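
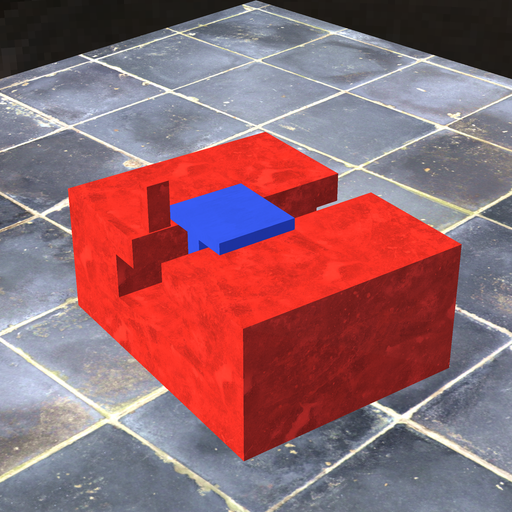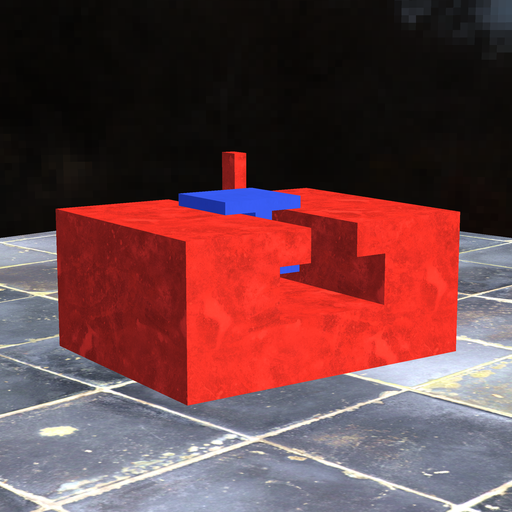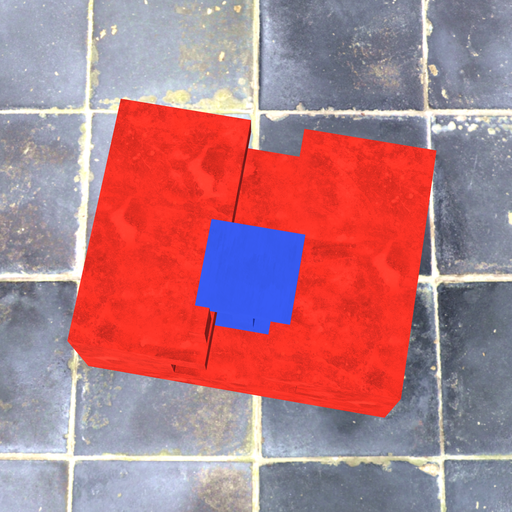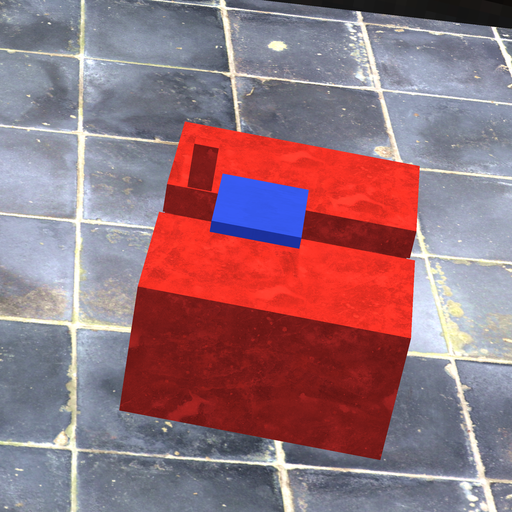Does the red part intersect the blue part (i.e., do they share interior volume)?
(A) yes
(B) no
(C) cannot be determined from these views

(B) no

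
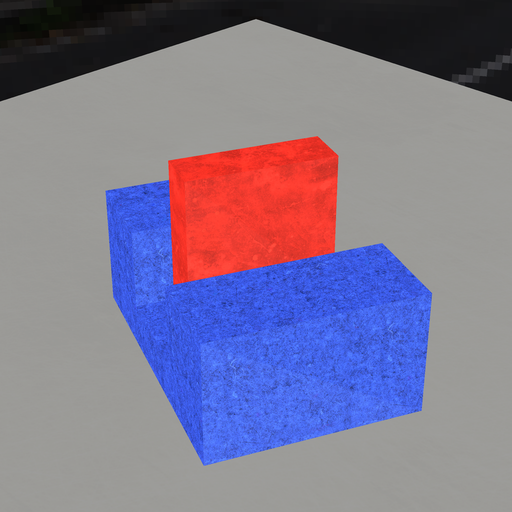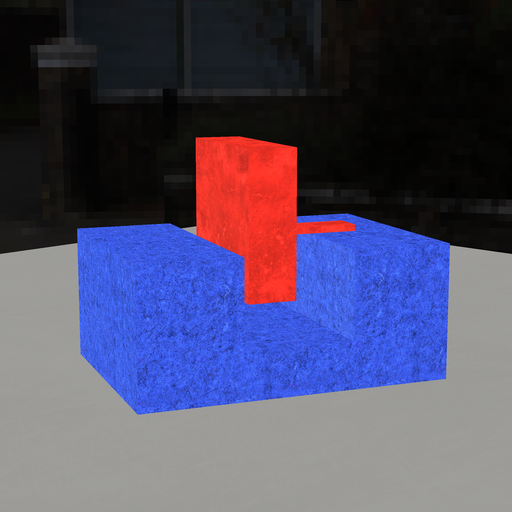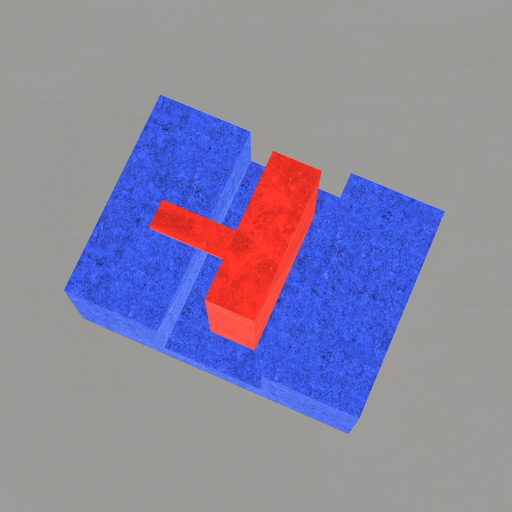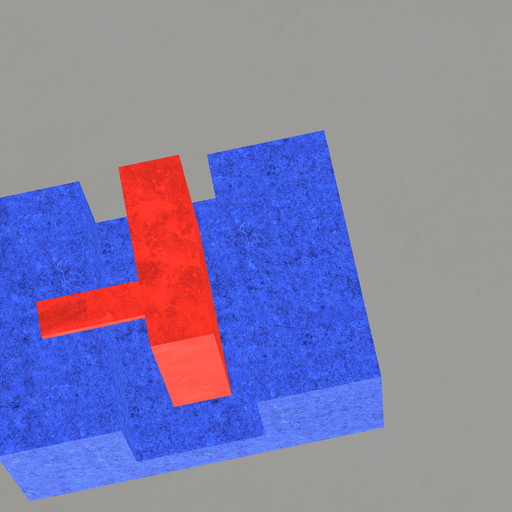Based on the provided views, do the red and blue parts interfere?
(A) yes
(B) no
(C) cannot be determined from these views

(B) no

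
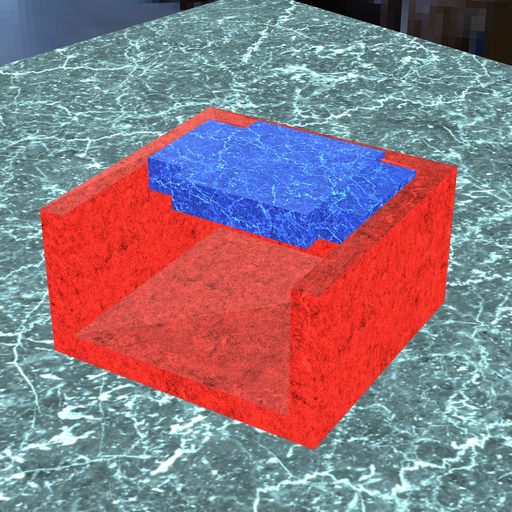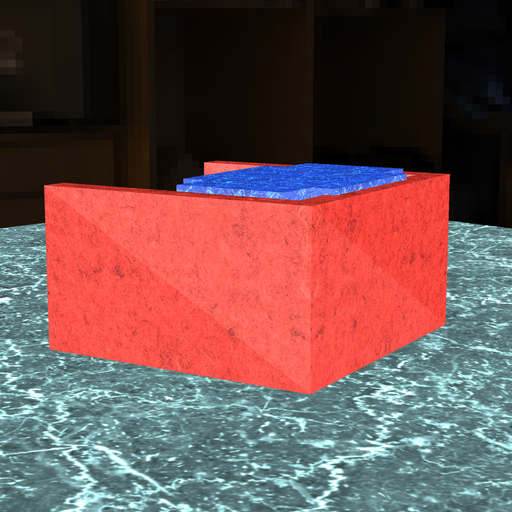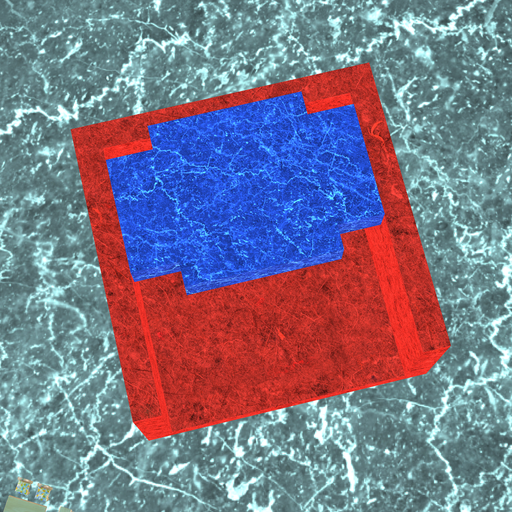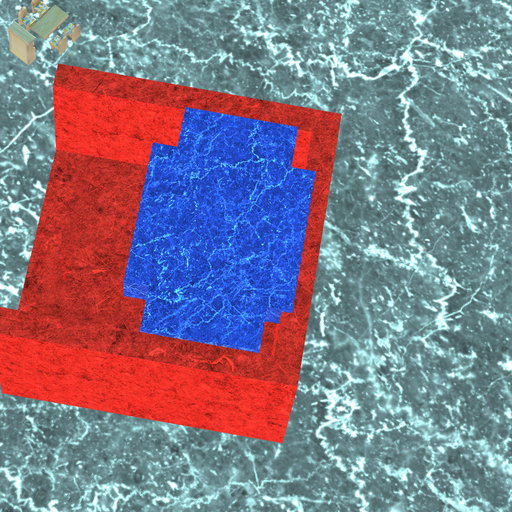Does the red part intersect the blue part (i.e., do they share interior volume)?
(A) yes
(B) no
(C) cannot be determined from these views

(A) yes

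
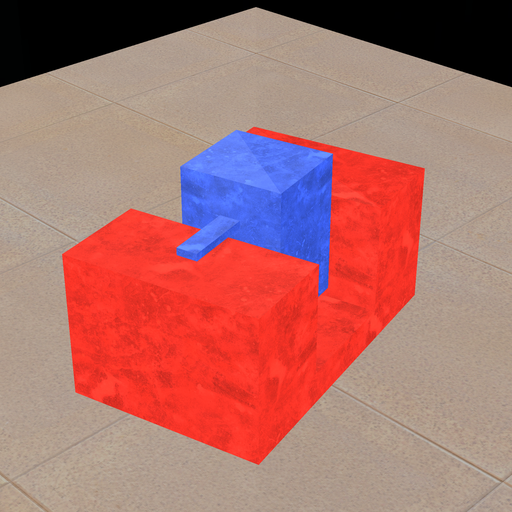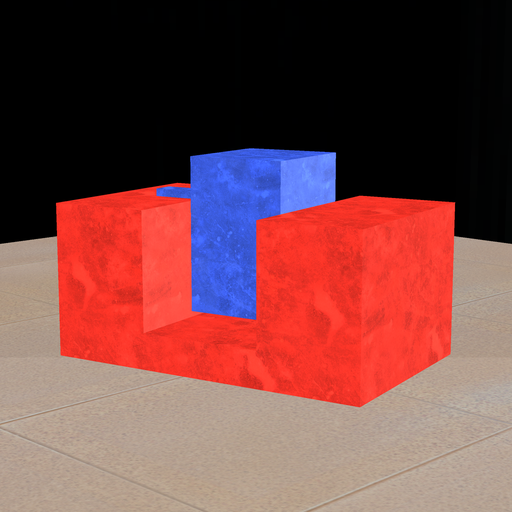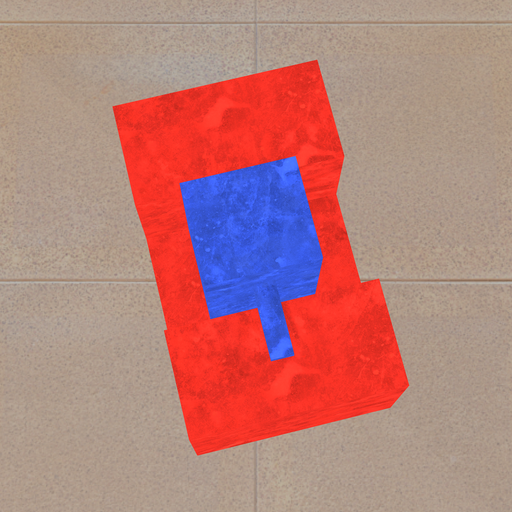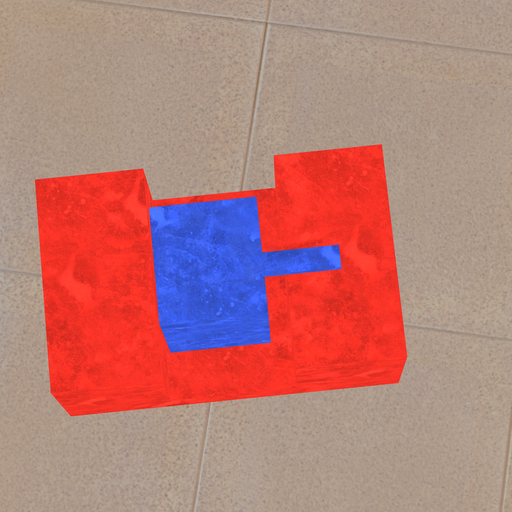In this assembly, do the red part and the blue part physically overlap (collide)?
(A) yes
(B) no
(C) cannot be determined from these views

(B) no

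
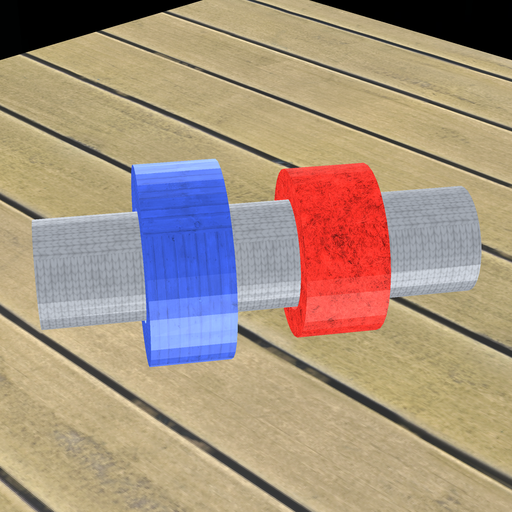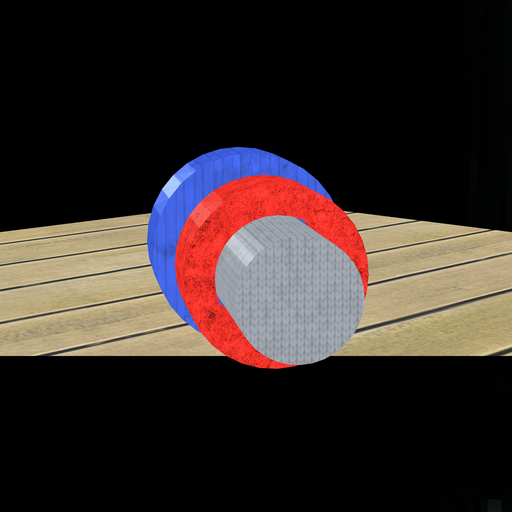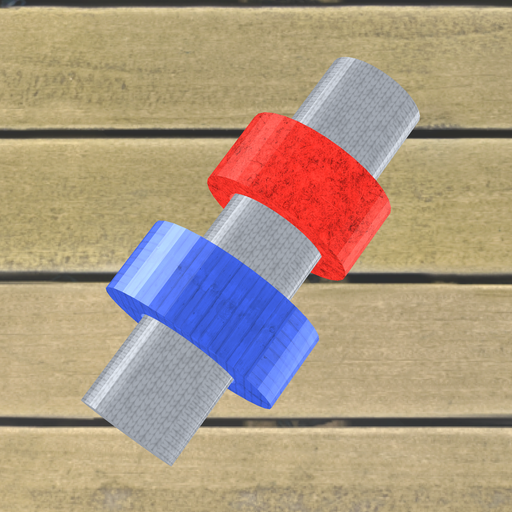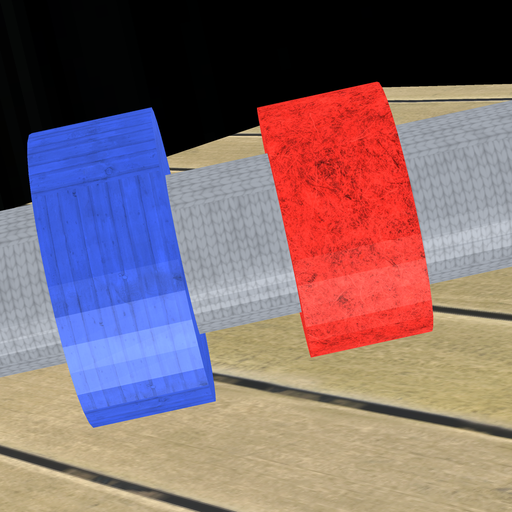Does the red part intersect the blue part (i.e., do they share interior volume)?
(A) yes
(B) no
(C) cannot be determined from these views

(B) no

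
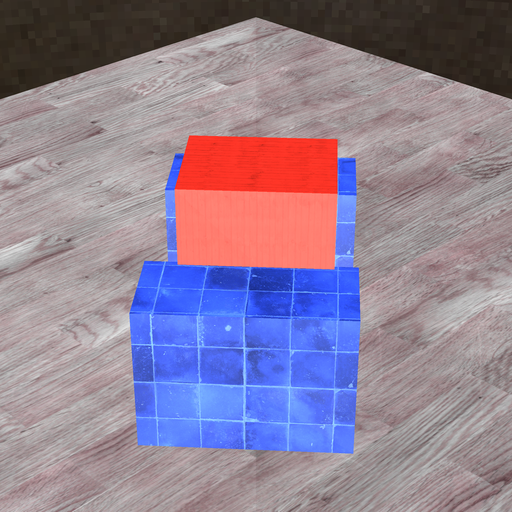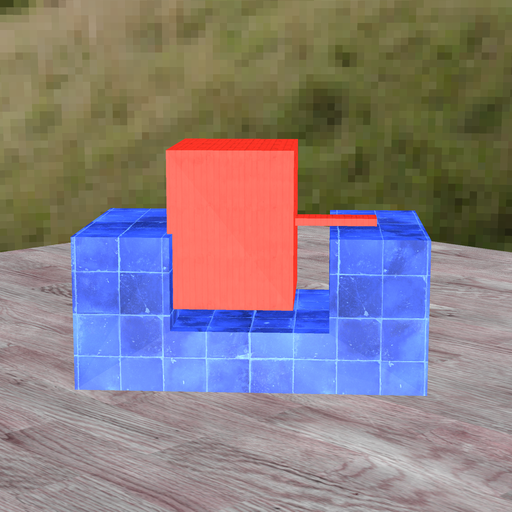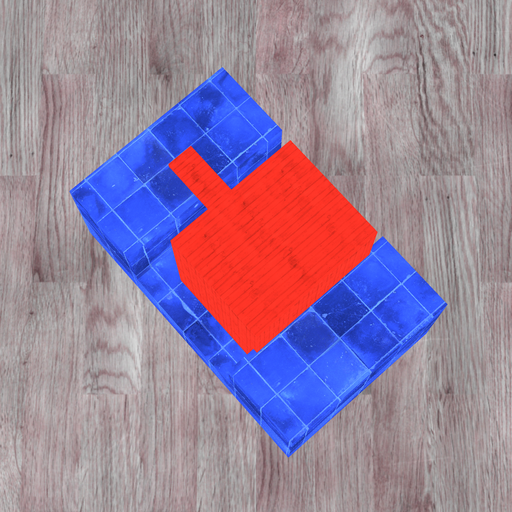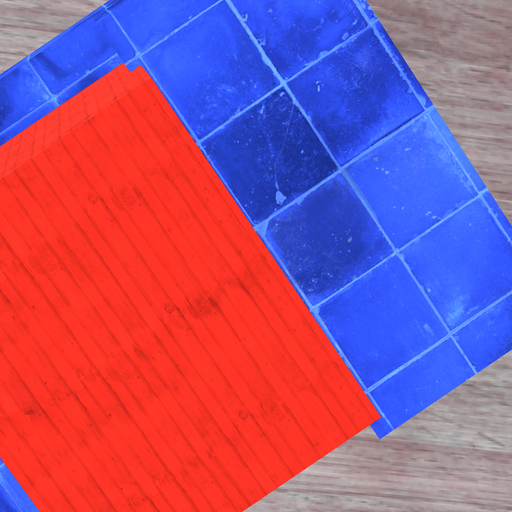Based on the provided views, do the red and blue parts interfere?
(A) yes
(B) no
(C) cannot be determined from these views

(A) yes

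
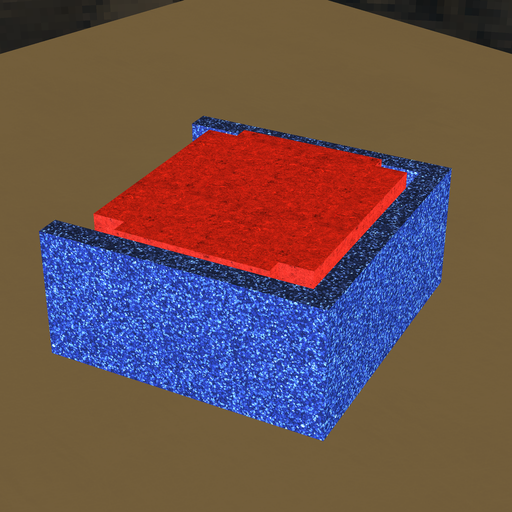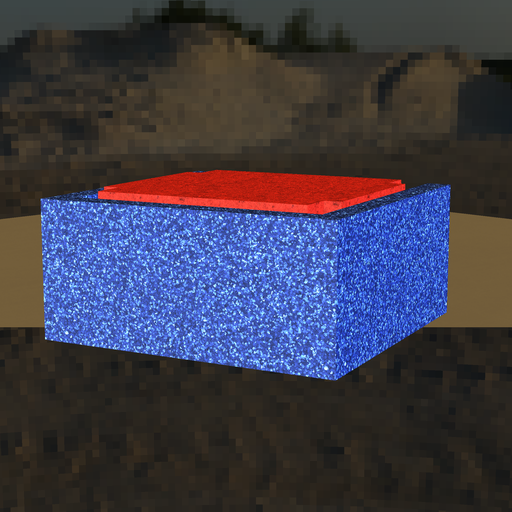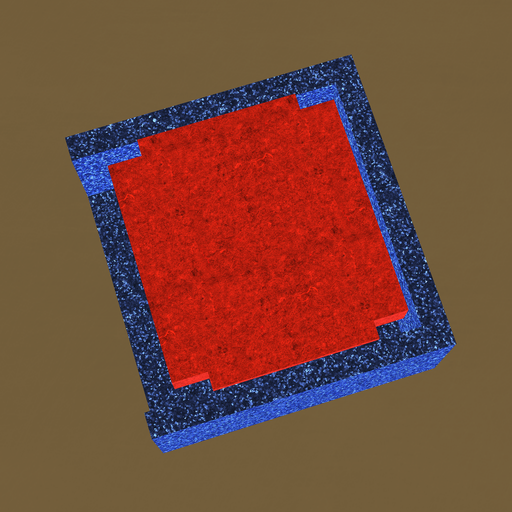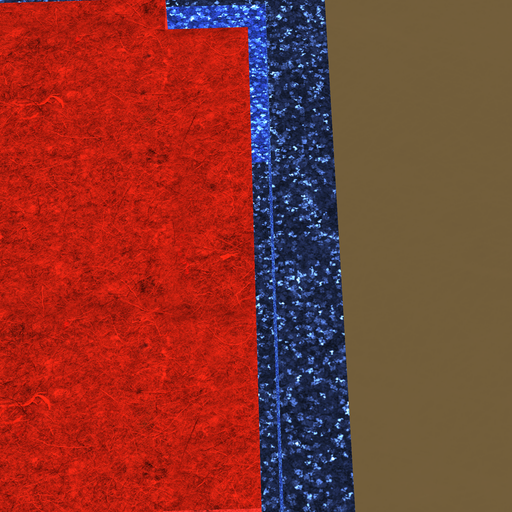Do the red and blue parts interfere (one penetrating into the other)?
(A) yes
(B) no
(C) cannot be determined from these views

(B) no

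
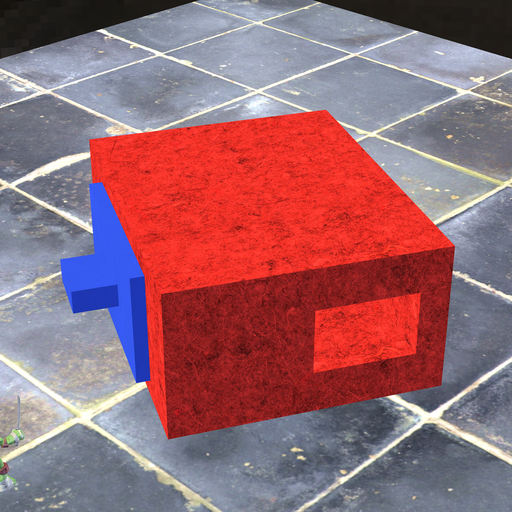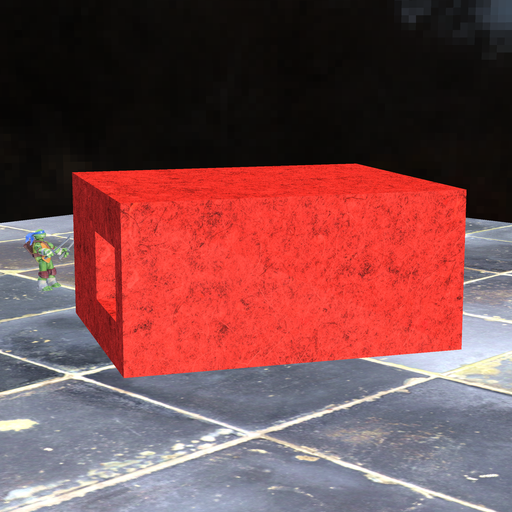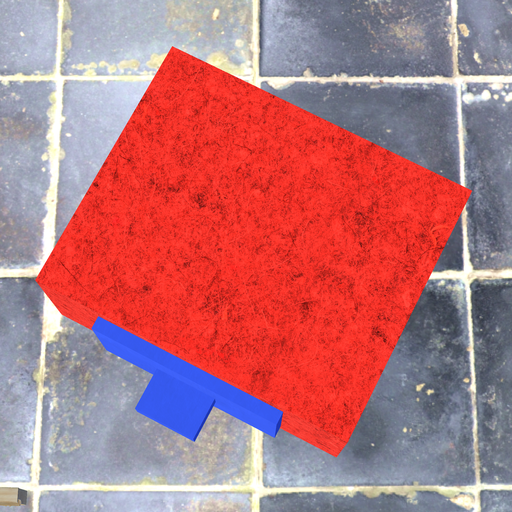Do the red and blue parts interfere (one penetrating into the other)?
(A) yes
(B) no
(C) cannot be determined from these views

(C) cannot be determined from these views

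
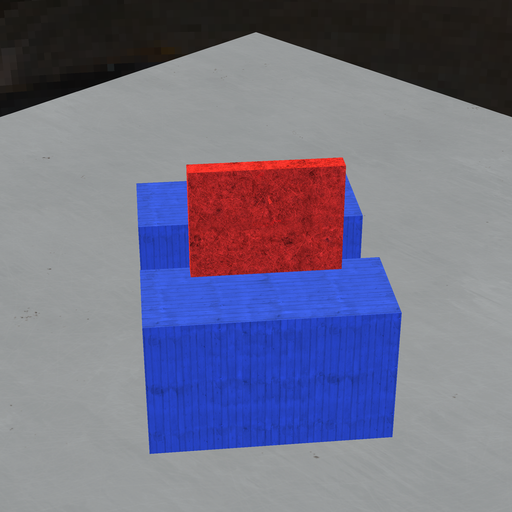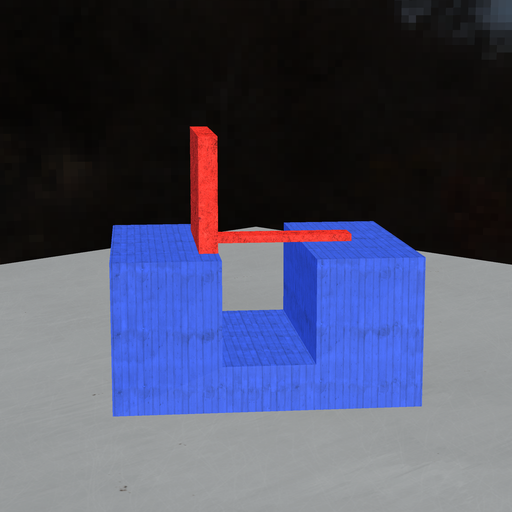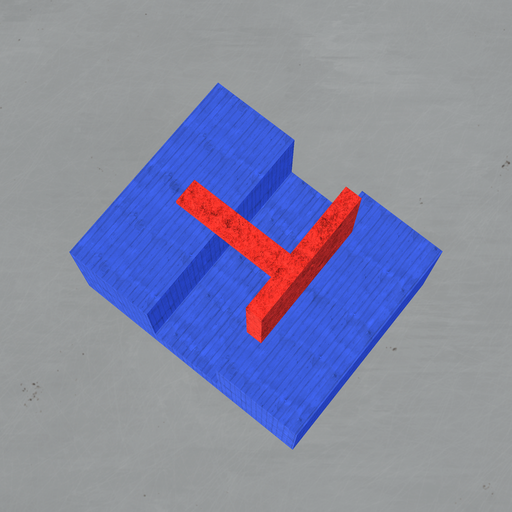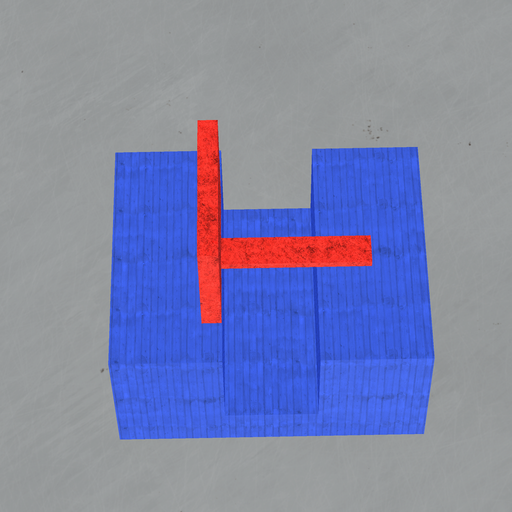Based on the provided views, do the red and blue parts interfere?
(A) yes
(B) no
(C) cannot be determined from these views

(A) yes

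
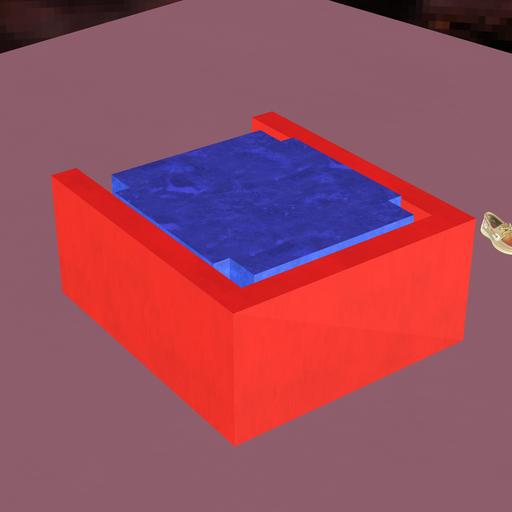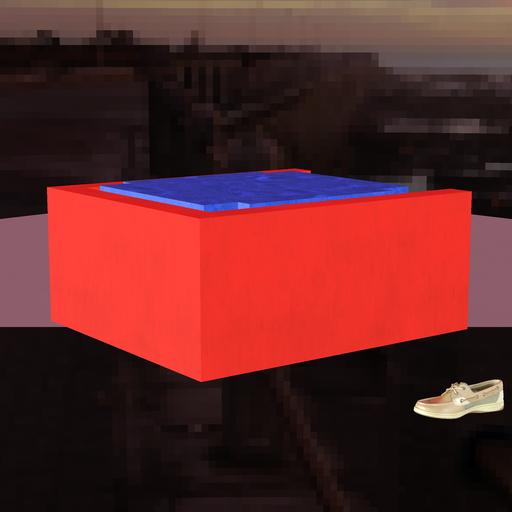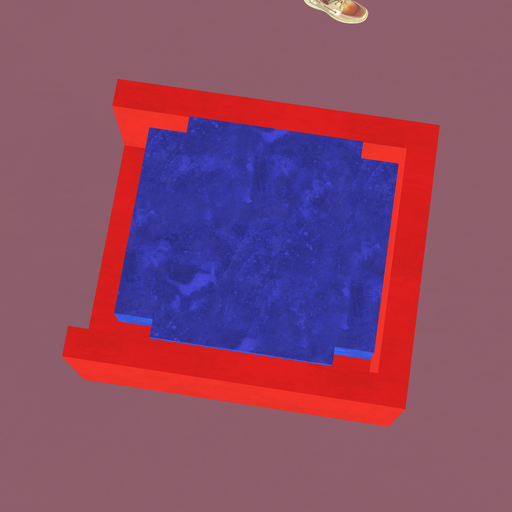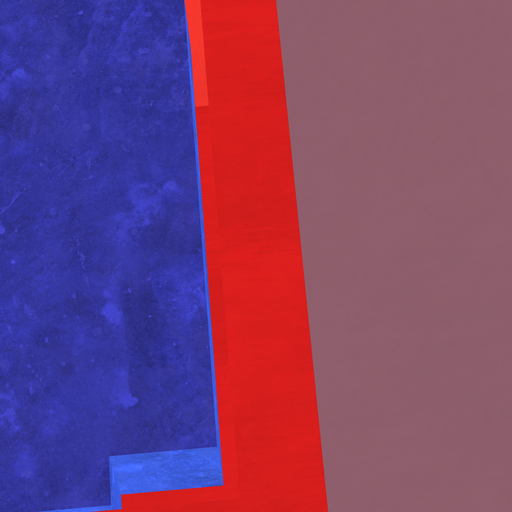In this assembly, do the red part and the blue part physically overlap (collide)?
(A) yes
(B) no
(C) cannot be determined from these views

(B) no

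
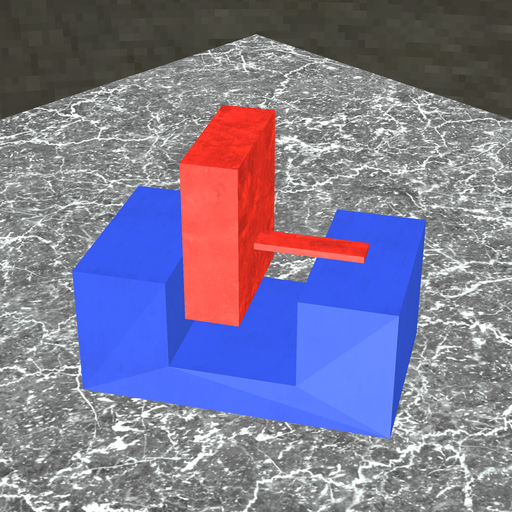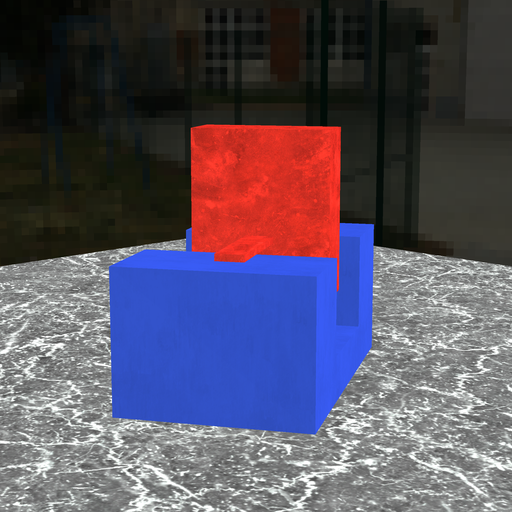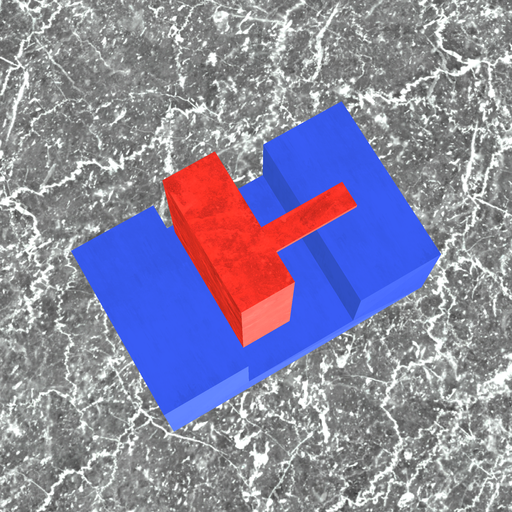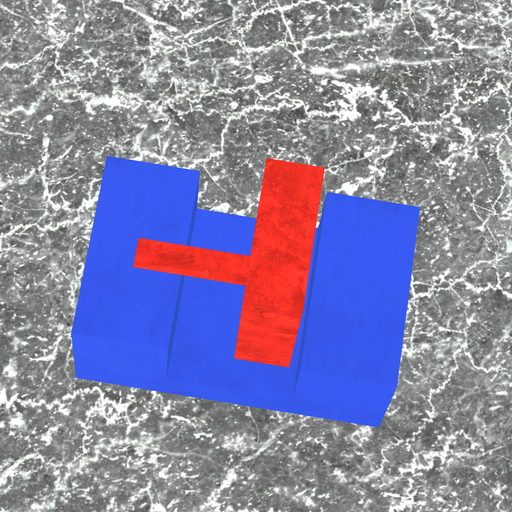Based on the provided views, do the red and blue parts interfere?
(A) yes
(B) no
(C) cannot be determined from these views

(B) no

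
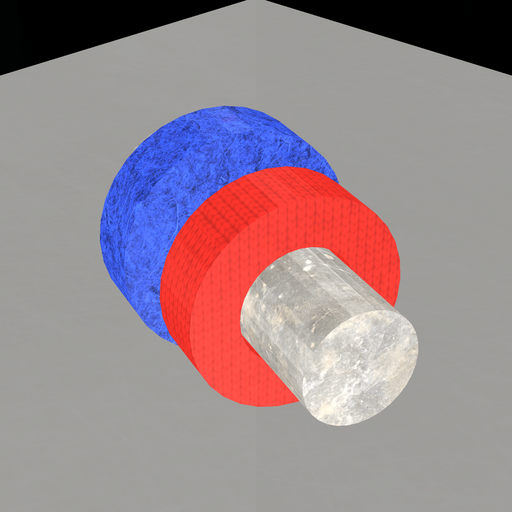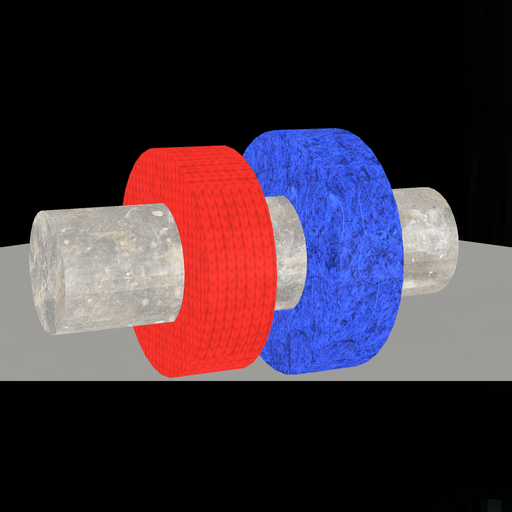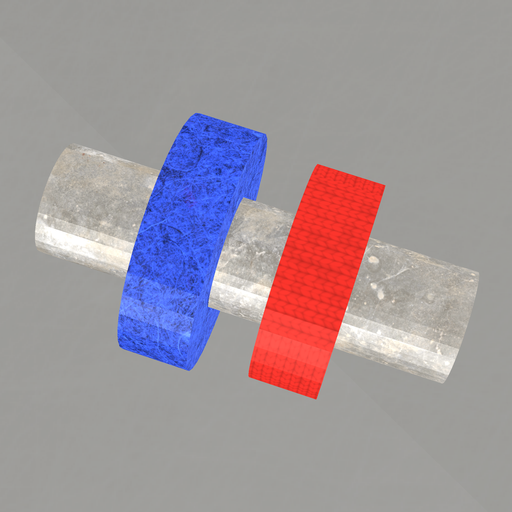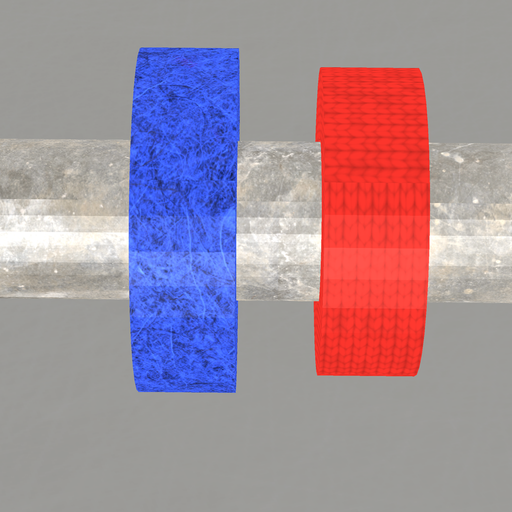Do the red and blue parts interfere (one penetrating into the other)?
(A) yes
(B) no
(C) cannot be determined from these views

(B) no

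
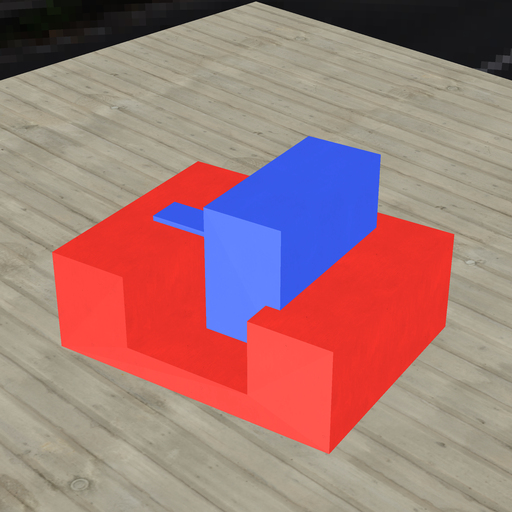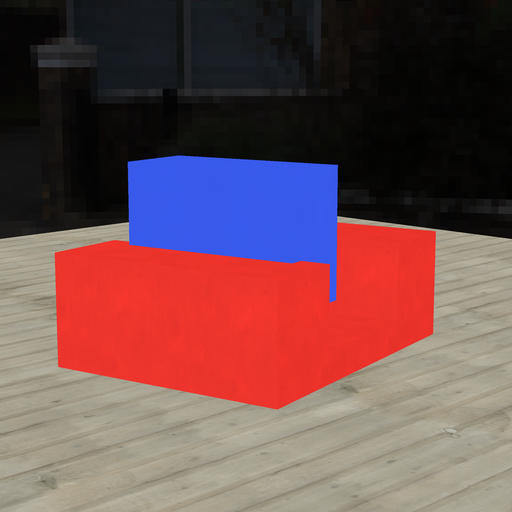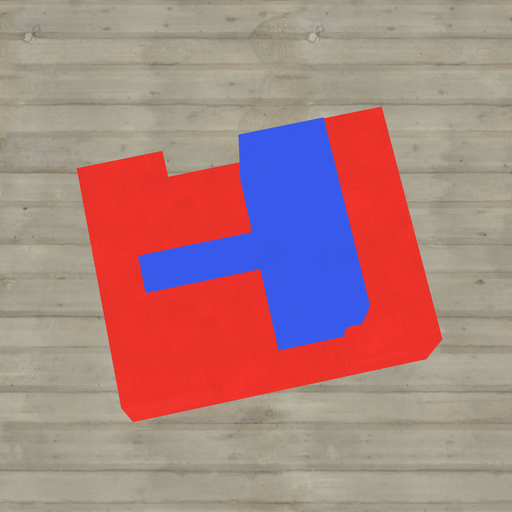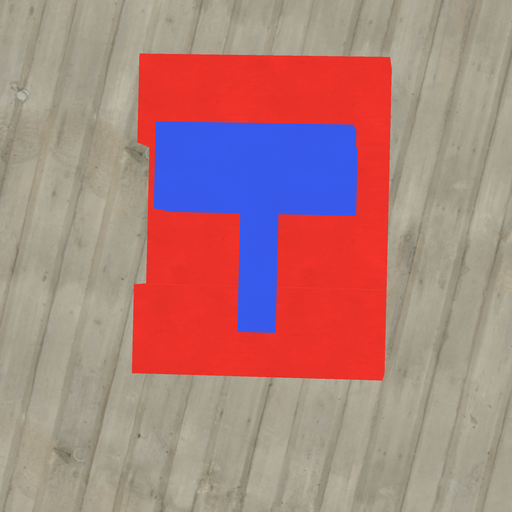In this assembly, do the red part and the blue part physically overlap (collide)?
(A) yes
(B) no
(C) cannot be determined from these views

(A) yes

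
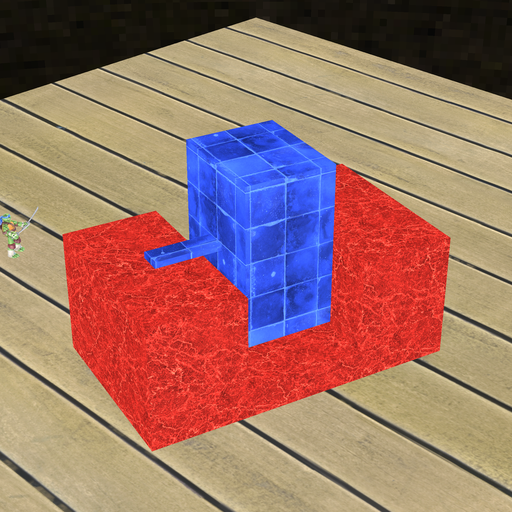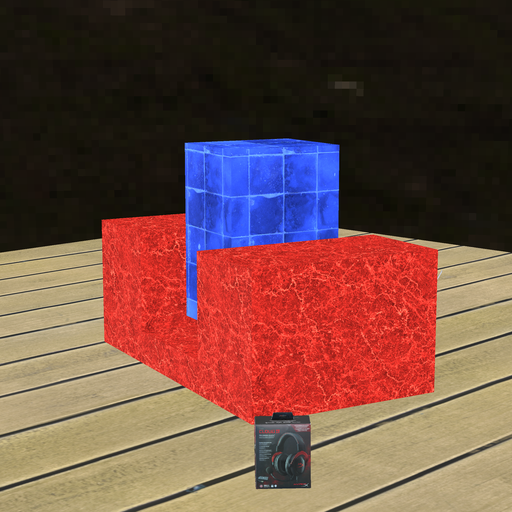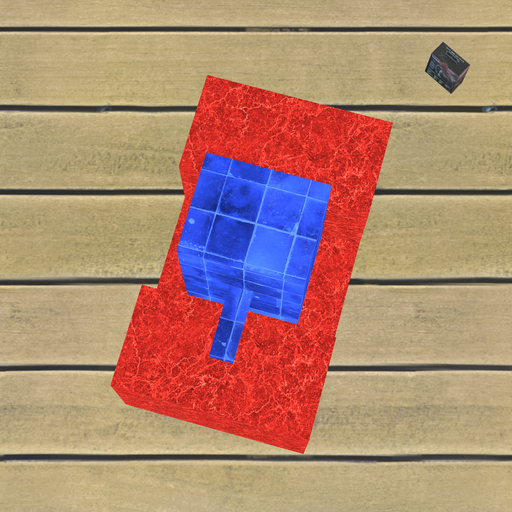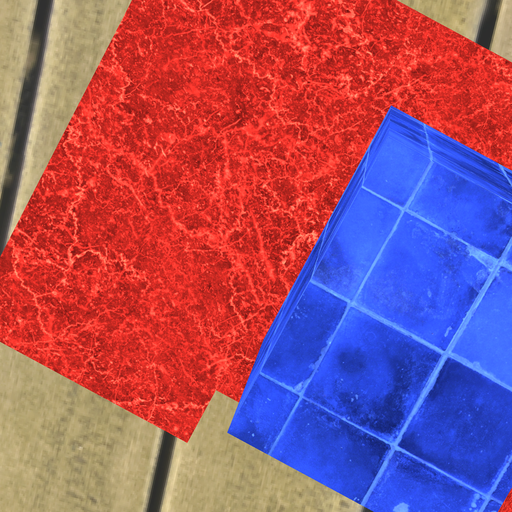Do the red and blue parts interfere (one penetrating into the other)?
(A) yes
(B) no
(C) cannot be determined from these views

(B) no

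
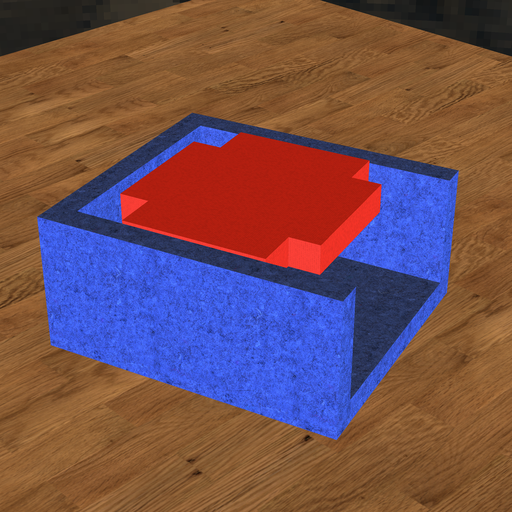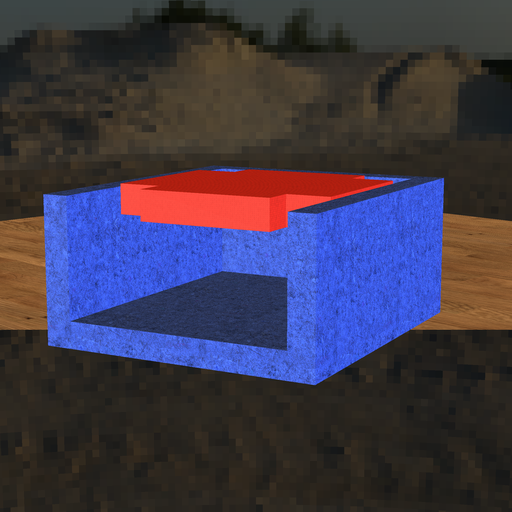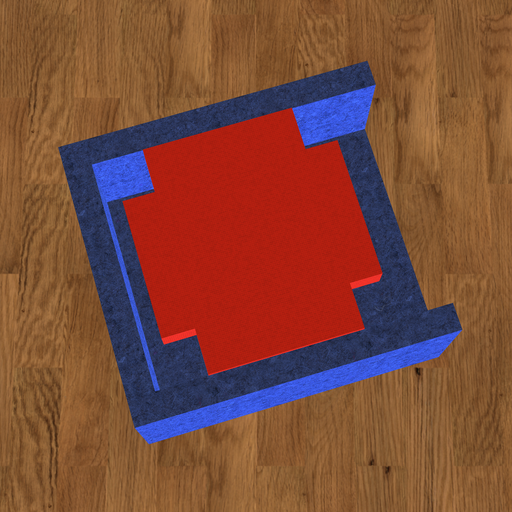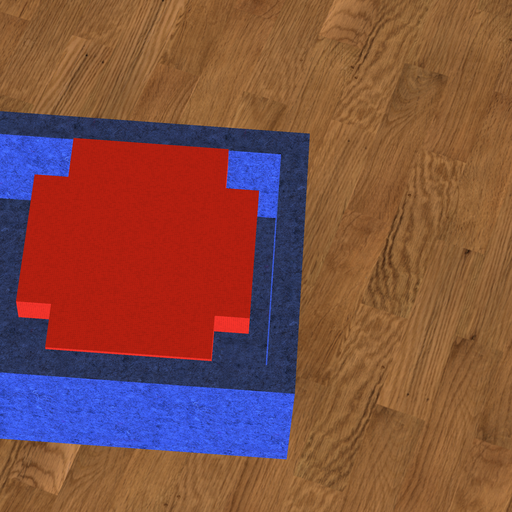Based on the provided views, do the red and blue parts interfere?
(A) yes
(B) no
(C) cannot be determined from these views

(B) no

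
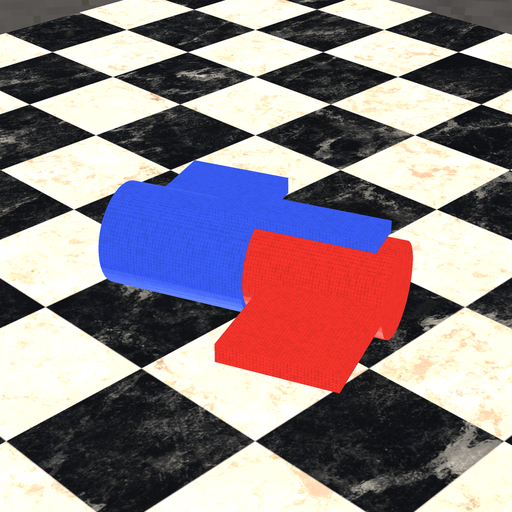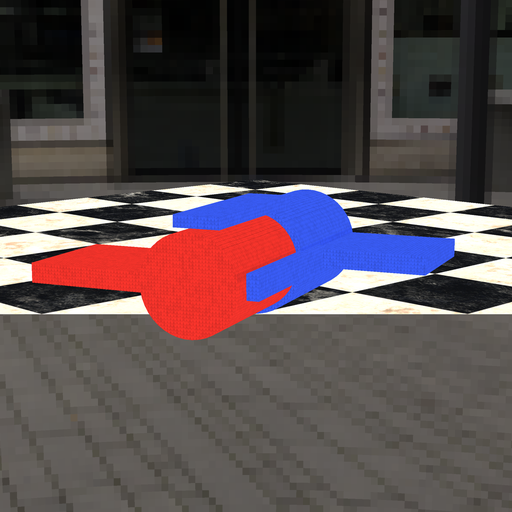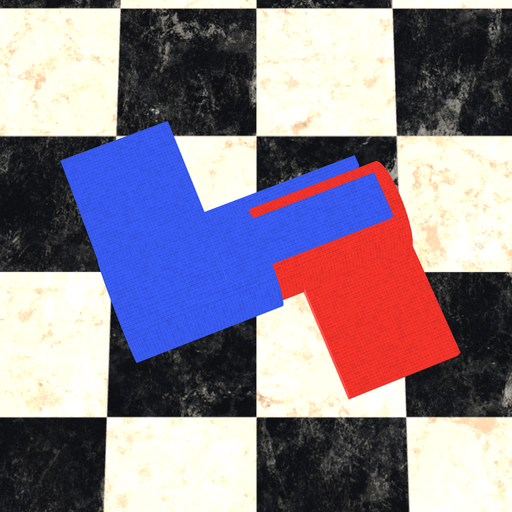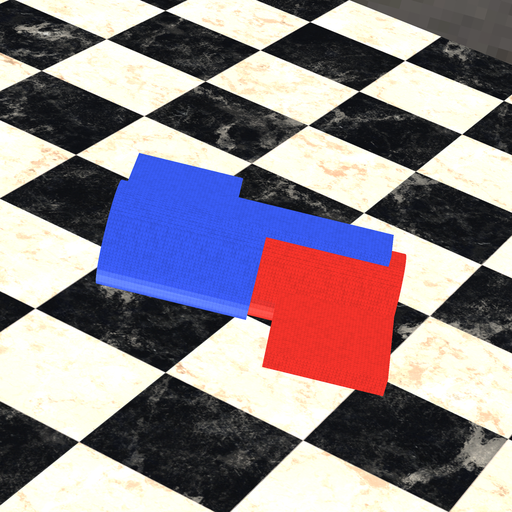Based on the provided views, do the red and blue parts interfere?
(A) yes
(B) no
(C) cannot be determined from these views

(A) yes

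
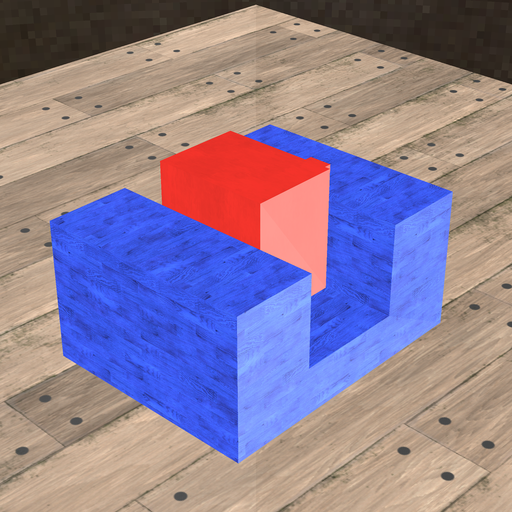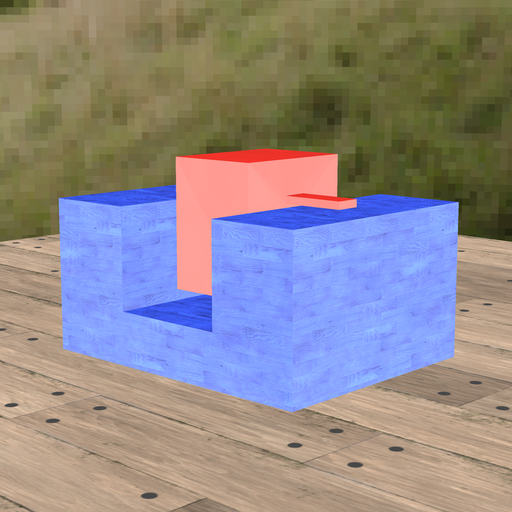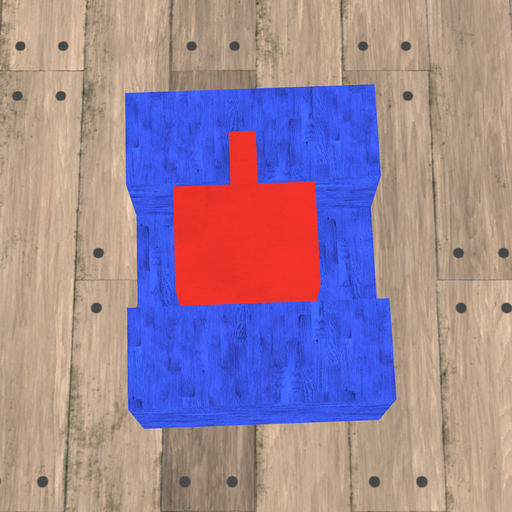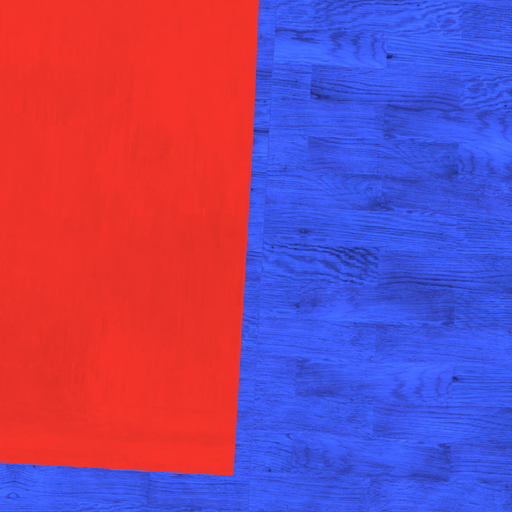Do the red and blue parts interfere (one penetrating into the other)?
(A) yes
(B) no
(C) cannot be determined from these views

(B) no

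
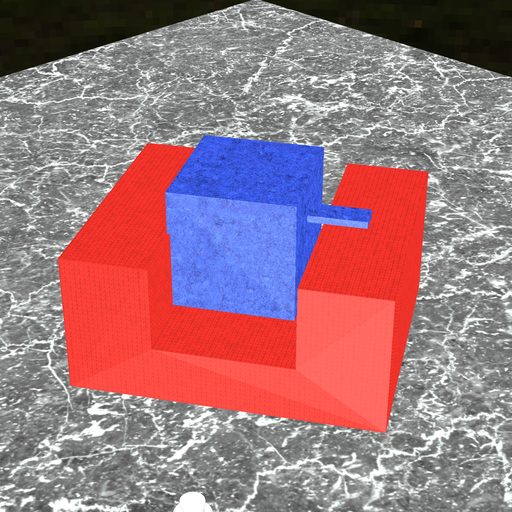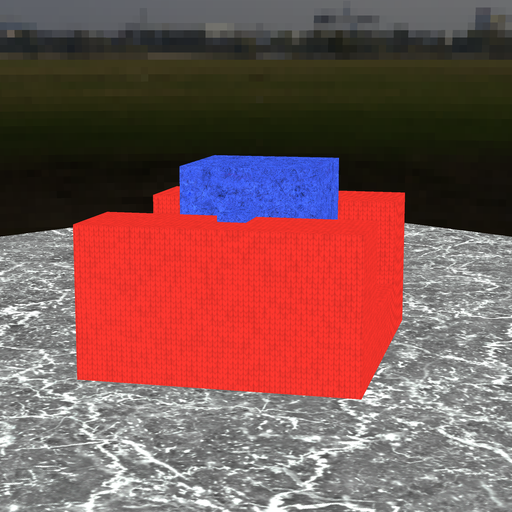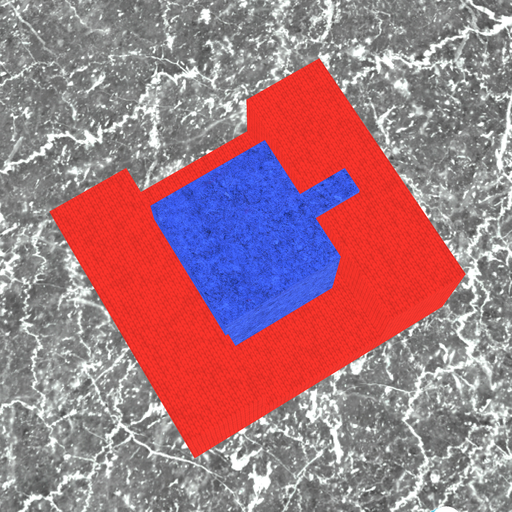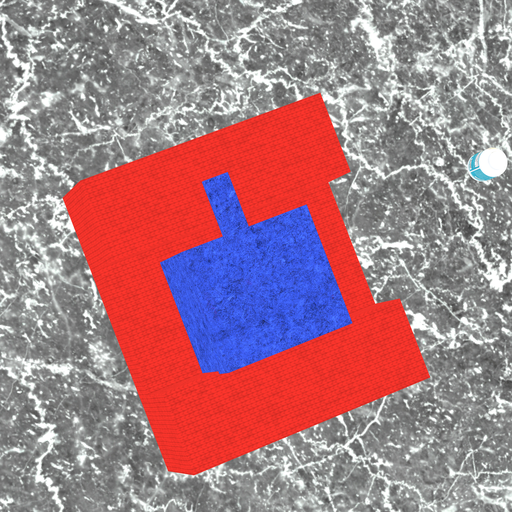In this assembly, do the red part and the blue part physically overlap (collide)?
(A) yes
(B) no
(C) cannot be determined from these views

(A) yes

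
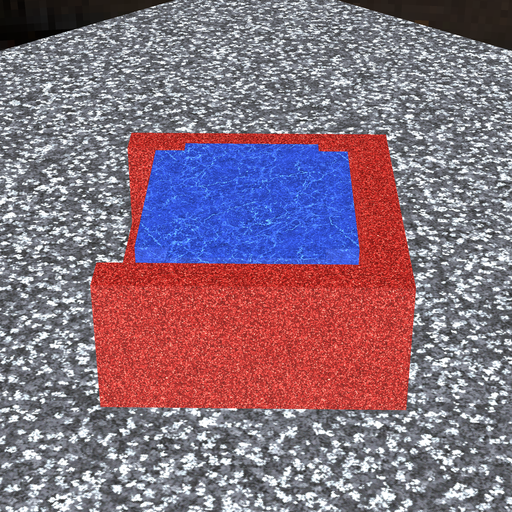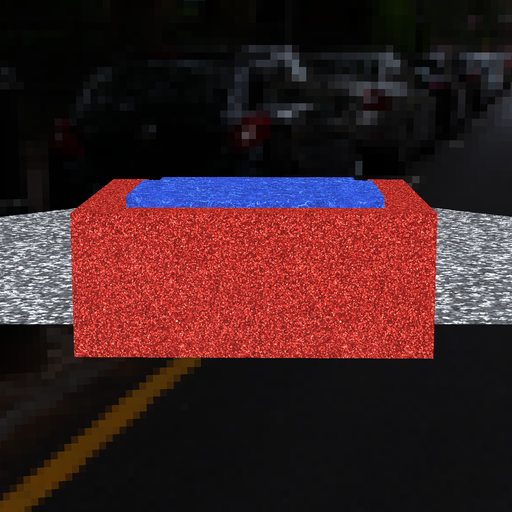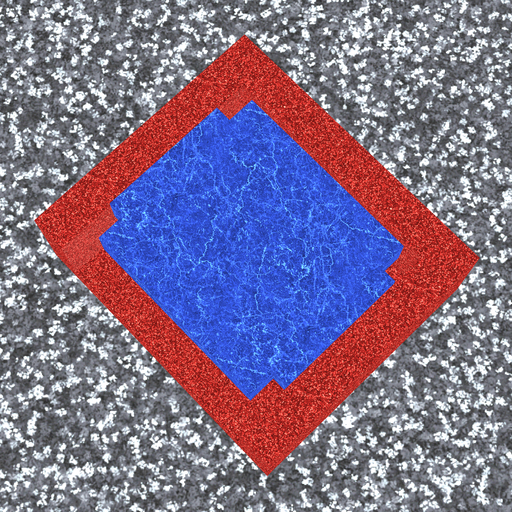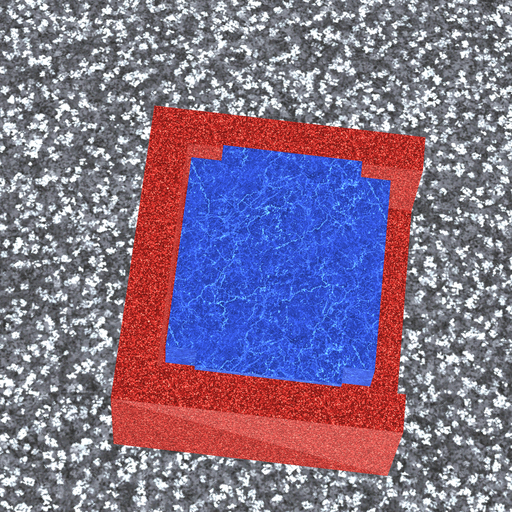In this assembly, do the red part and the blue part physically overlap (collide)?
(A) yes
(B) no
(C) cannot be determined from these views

(B) no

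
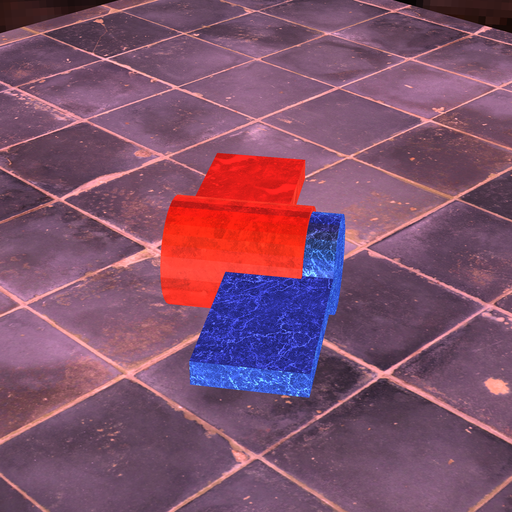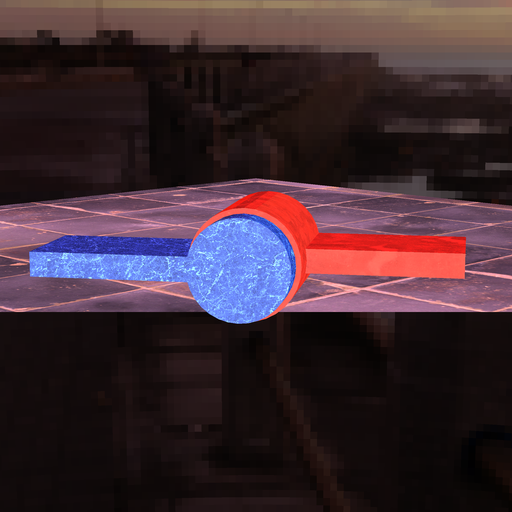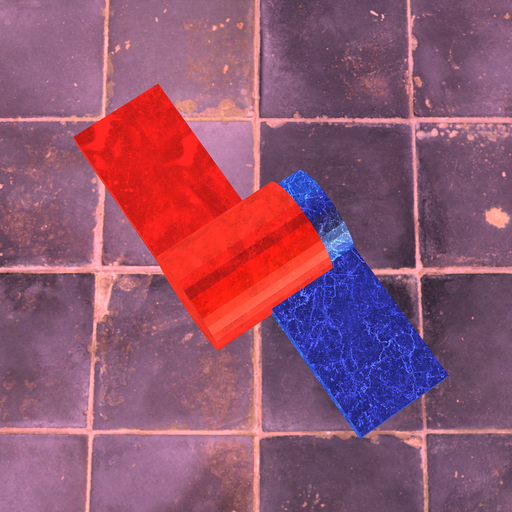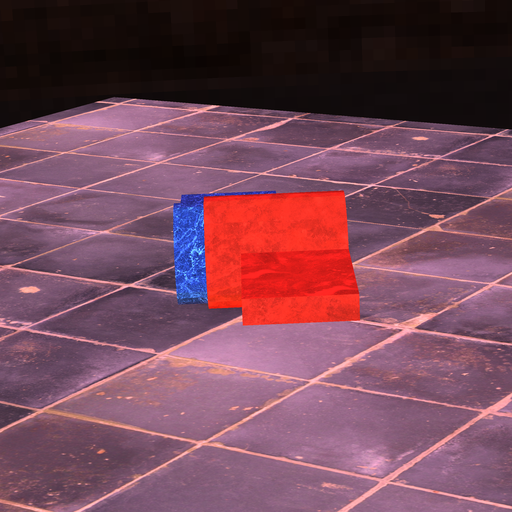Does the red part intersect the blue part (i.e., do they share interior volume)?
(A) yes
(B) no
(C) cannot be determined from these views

(A) yes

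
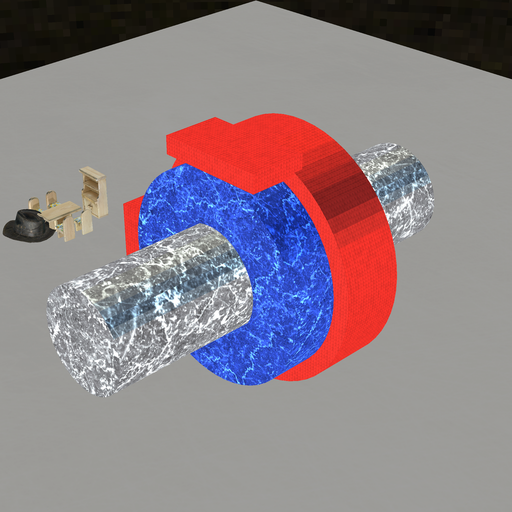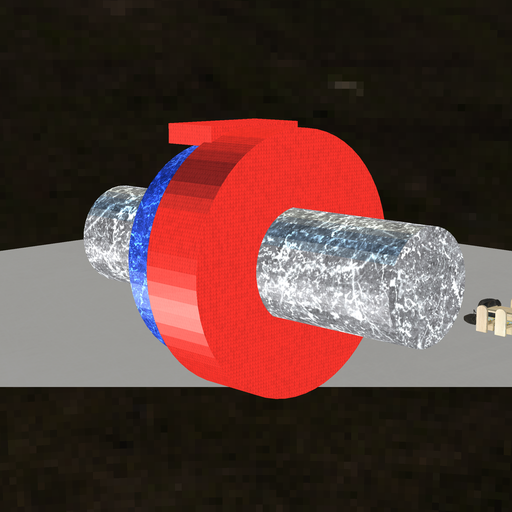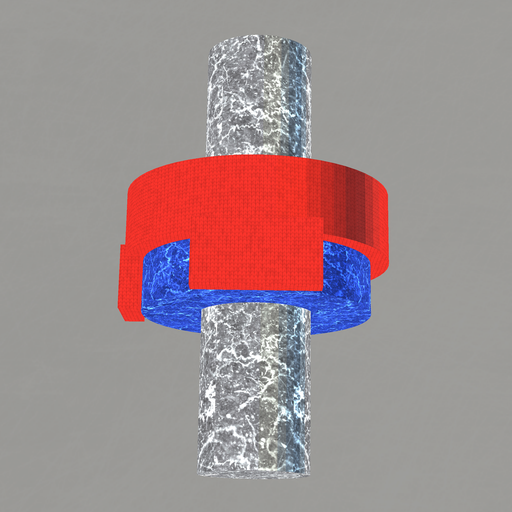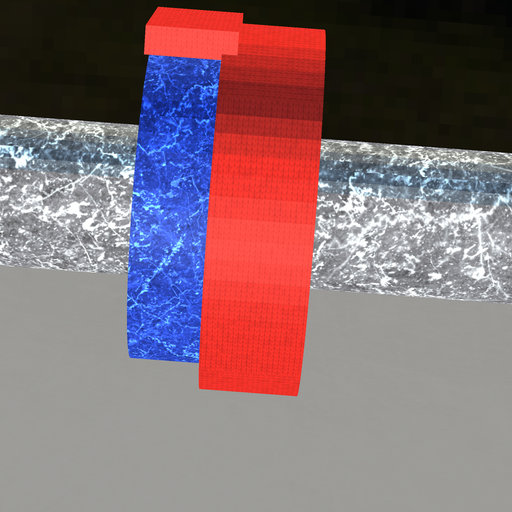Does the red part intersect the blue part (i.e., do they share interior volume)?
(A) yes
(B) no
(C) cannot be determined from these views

(A) yes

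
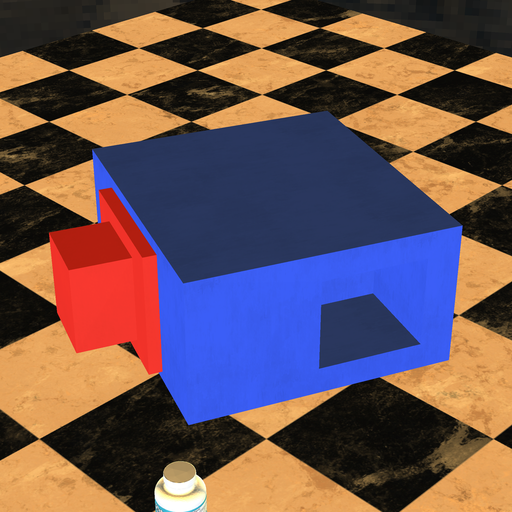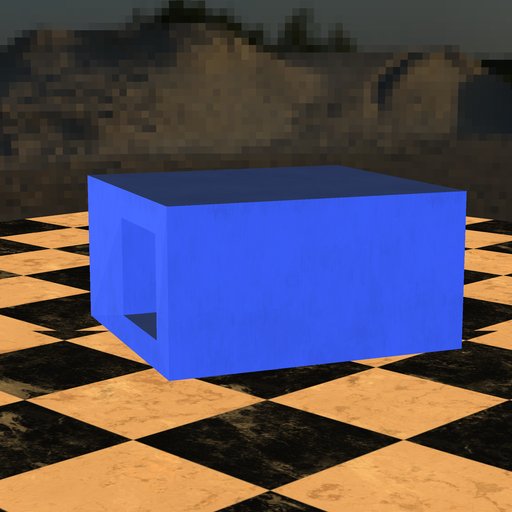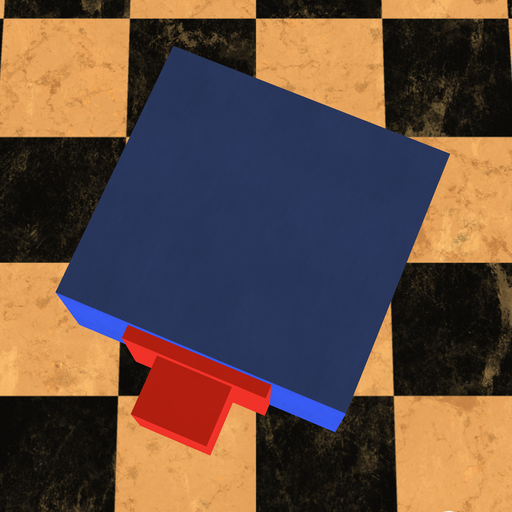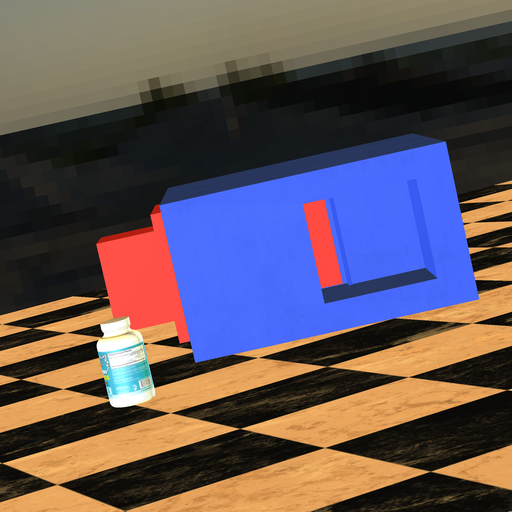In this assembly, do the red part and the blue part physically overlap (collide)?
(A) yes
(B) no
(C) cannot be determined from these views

(B) no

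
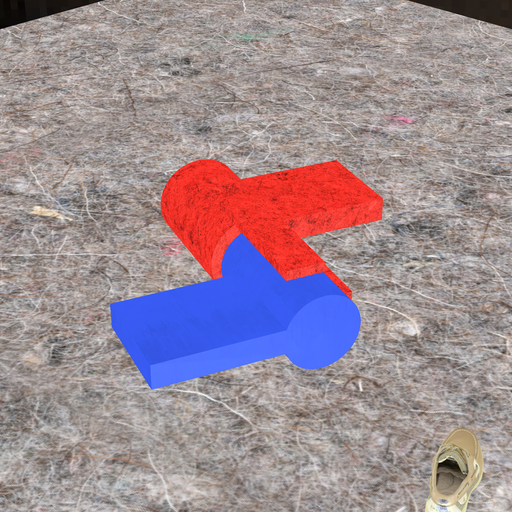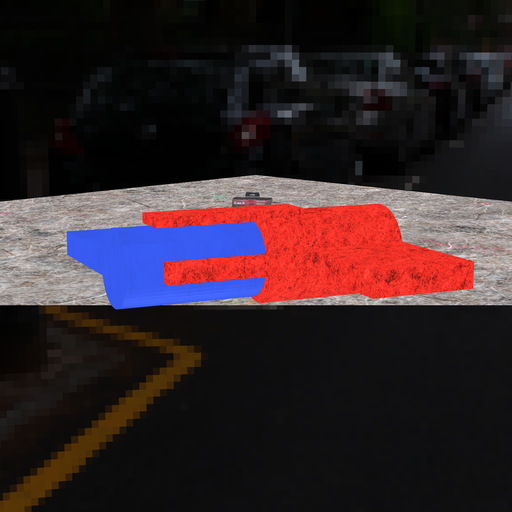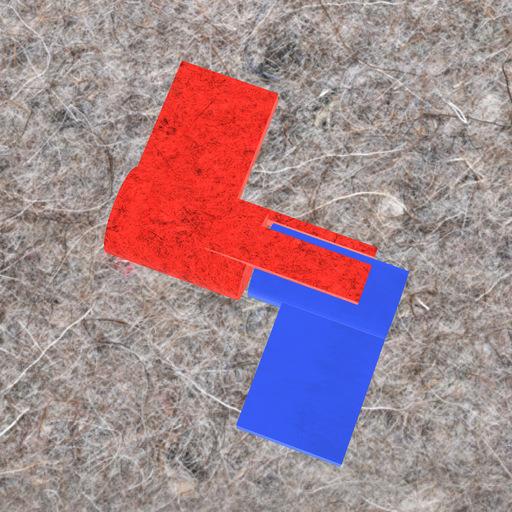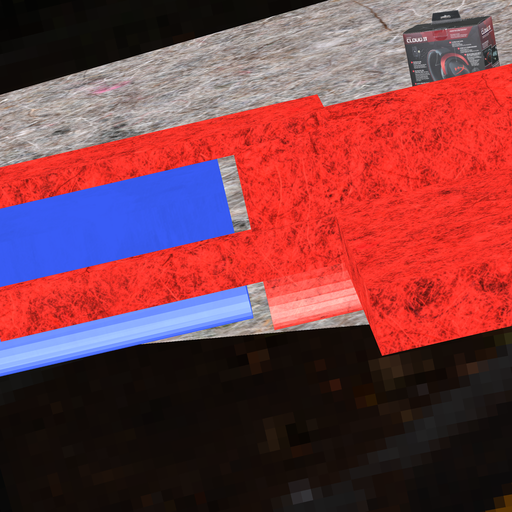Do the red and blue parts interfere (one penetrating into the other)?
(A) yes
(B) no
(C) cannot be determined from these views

(B) no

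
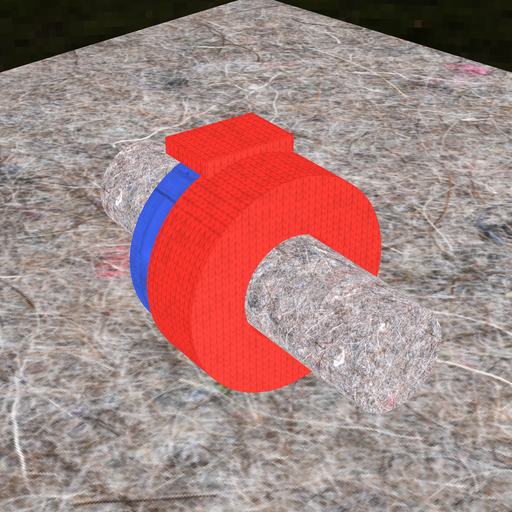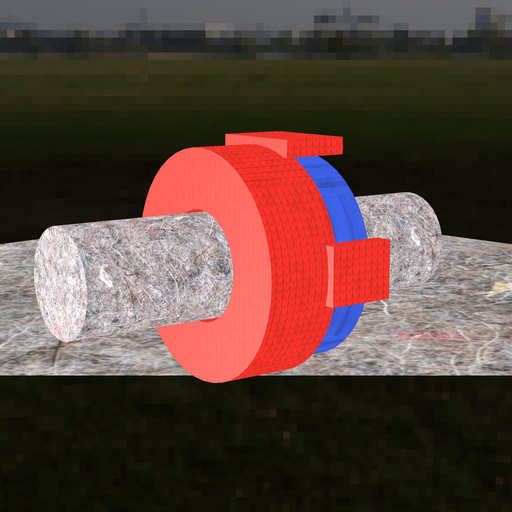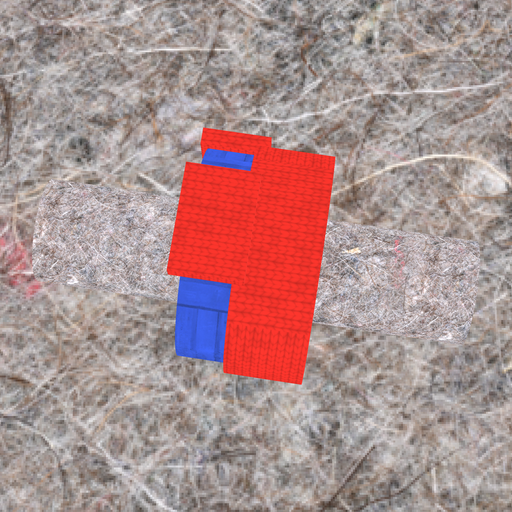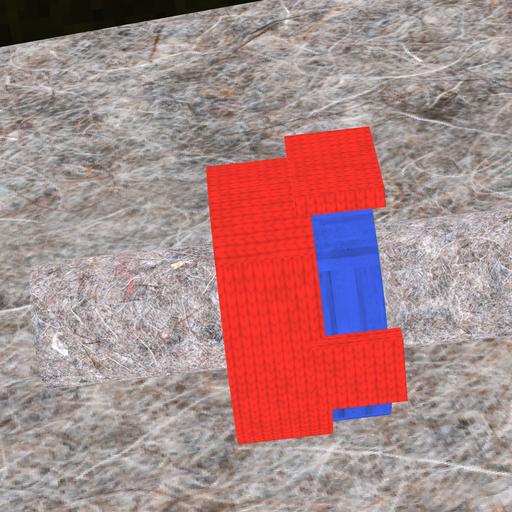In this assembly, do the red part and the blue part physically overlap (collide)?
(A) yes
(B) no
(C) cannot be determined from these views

(A) yes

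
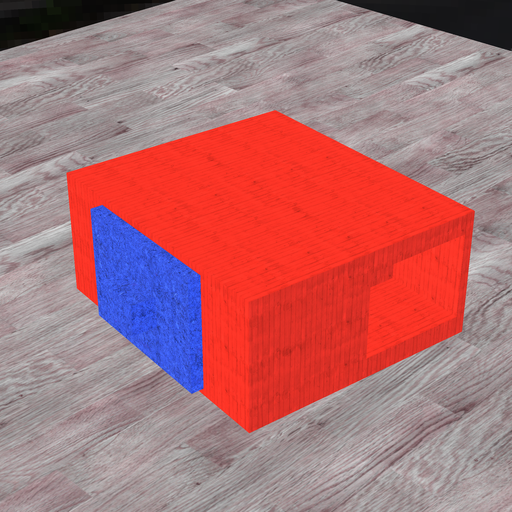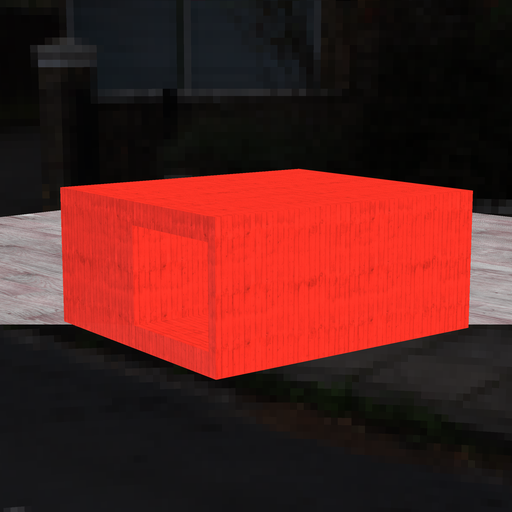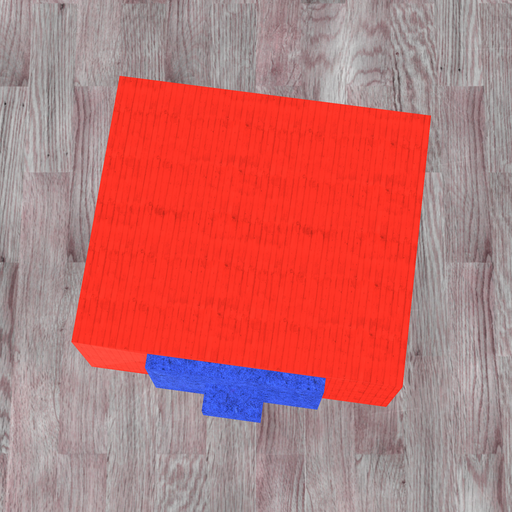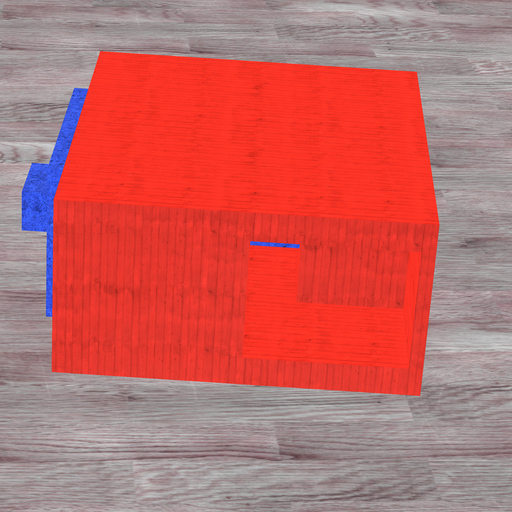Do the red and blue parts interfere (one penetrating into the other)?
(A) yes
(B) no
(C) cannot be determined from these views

(A) yes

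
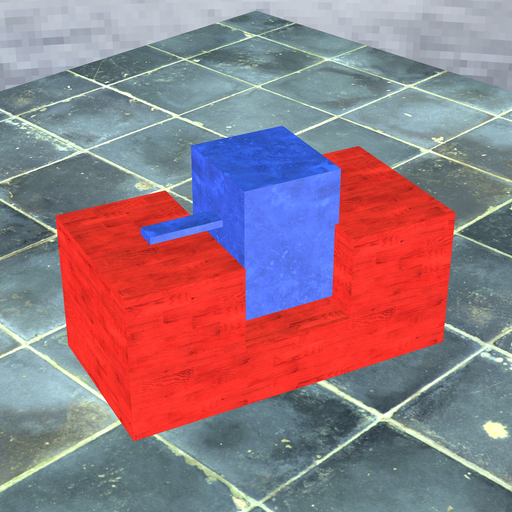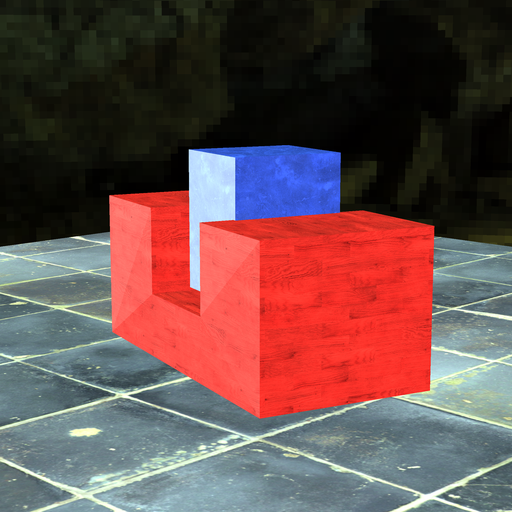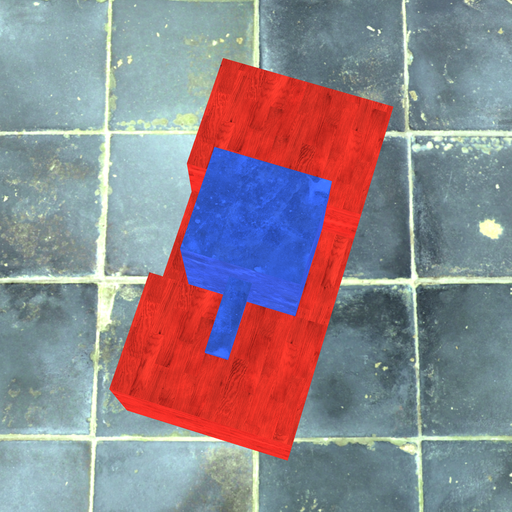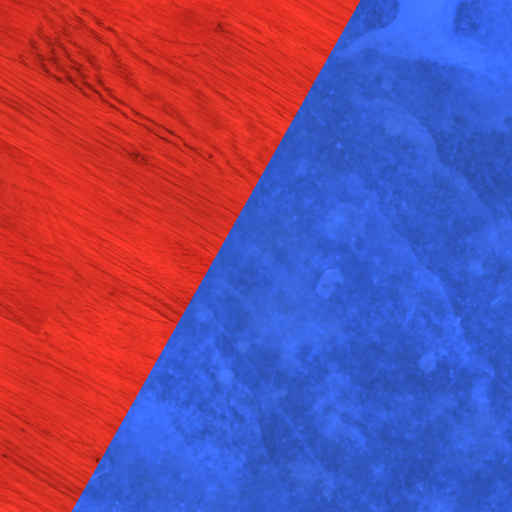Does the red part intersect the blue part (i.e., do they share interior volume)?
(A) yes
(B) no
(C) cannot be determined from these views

(A) yes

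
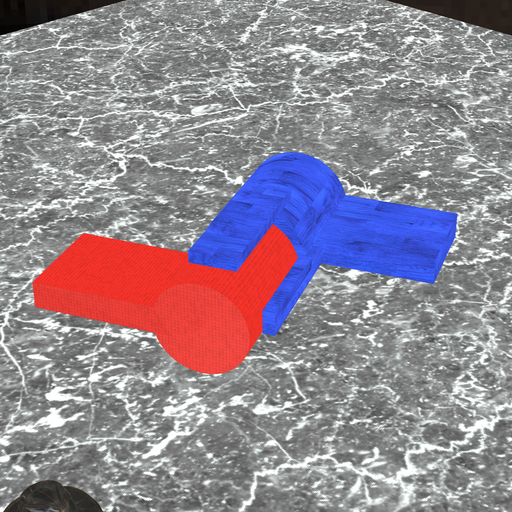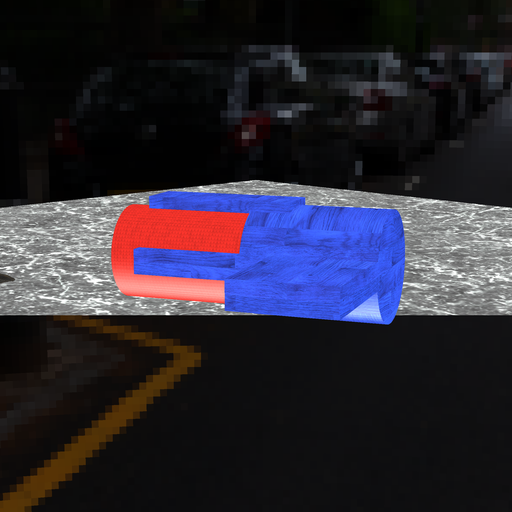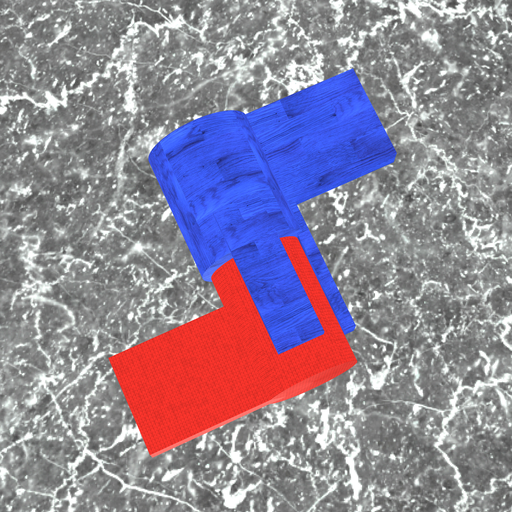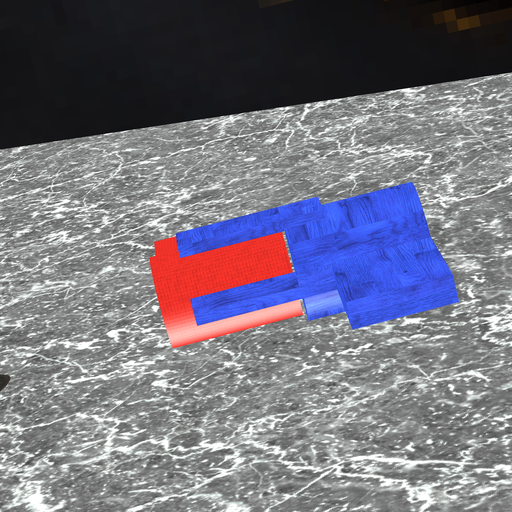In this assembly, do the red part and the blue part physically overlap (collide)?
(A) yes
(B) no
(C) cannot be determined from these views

(B) no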